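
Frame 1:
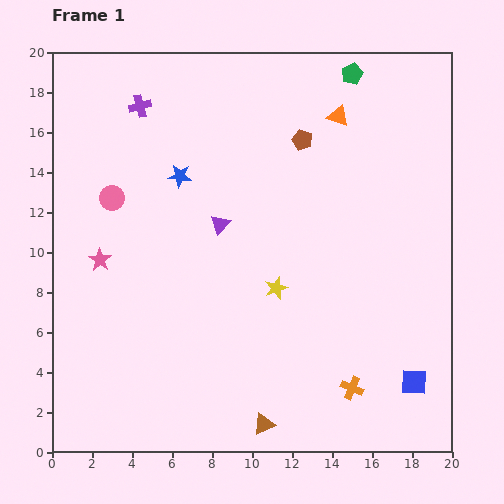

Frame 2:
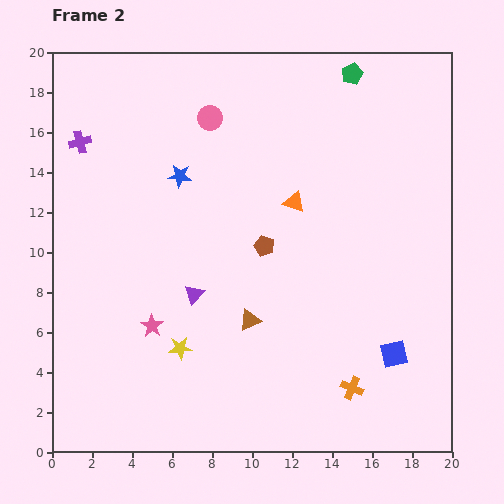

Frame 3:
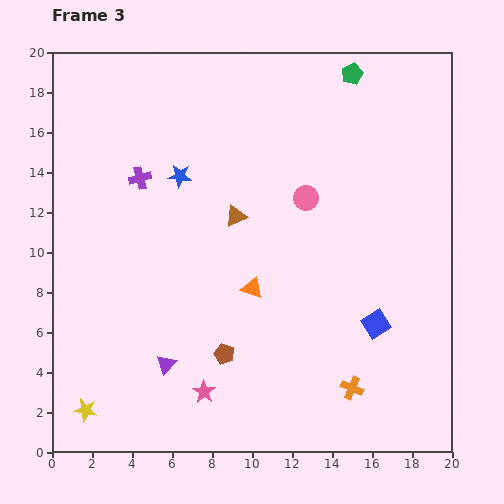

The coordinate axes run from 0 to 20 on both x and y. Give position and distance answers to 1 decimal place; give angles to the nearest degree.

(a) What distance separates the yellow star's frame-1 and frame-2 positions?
5.7

The yellow star moved from (11.2, 8.2) to (6.4, 5.2), a distance of √(4.8² + 3.0²) ≈ 5.7.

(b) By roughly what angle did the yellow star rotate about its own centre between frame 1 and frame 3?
31° clockwise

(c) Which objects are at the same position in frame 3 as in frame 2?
the green pentagon, the orange cross, the blue star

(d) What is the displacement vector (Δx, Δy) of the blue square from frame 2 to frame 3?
(-0.9, 1.5)

The blue square was at (17.1, 4.9) in frame 2 and (16.2, 6.4) in frame 3.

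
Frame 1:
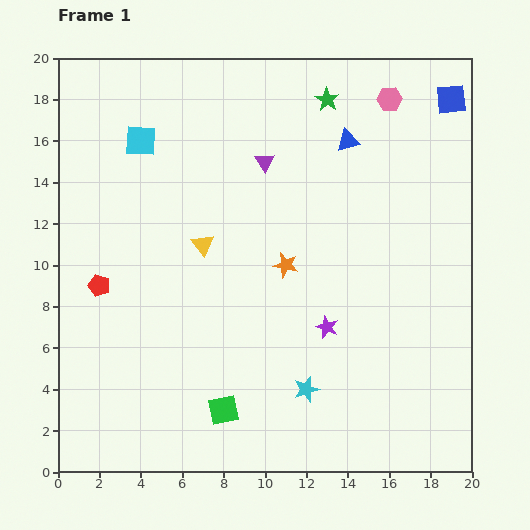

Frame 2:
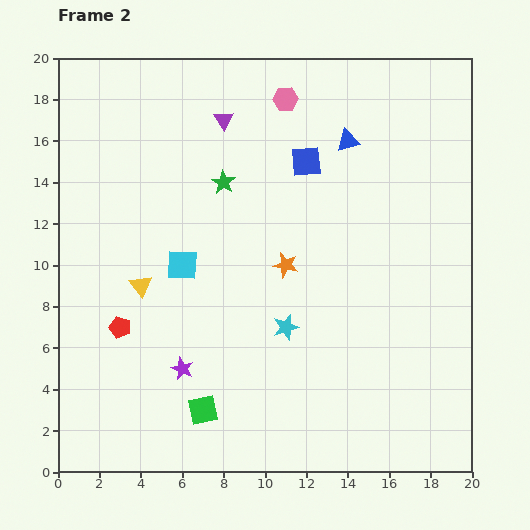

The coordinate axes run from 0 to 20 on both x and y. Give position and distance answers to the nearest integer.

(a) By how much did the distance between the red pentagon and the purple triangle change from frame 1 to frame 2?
+1

Distance in frame 1: 10. Distance in frame 2: 11.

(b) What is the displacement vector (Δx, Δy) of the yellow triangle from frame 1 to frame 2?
(-3, -2)

The yellow triangle was at (7, 11) in frame 1 and (4, 9) in frame 2.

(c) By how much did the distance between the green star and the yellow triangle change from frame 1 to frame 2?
-3

Distance in frame 1: 9. Distance in frame 2: 6.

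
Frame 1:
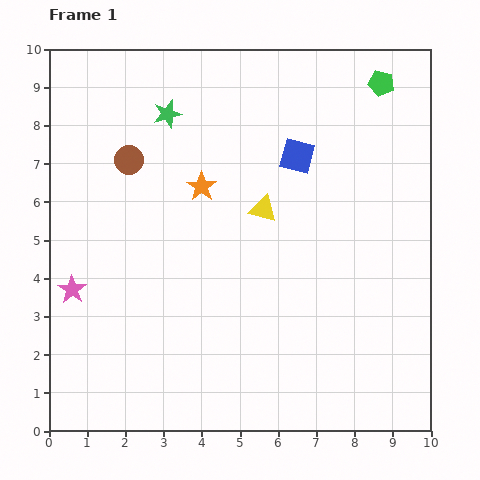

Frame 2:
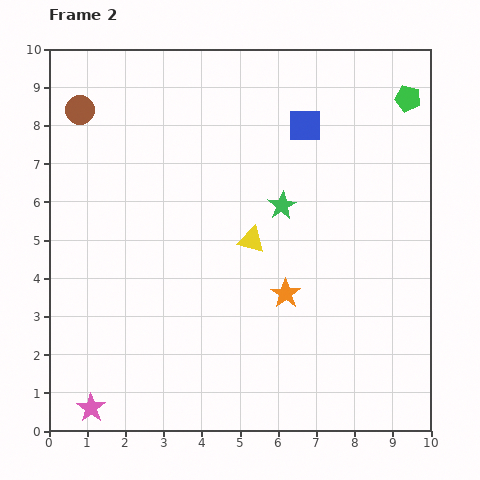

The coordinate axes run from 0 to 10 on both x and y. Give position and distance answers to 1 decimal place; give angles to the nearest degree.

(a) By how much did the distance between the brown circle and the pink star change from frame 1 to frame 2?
+4.1

Distance in frame 1: 3.7. Distance in frame 2: 7.8.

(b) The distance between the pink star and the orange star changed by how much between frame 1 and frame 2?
+1.6

Distance in frame 1: 4.3. Distance in frame 2: 5.9.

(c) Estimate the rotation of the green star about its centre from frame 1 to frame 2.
16° counter-clockwise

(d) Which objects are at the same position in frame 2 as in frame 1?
none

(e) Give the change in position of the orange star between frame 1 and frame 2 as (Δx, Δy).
(2.2, -2.8)

The orange star was at (4.0, 6.4) in frame 1 and (6.2, 3.6) in frame 2.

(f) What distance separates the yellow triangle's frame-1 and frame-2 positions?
0.9

The yellow triangle moved from (5.6, 5.8) to (5.3, 5.0), a distance of √(0.3² + 0.8²) ≈ 0.9.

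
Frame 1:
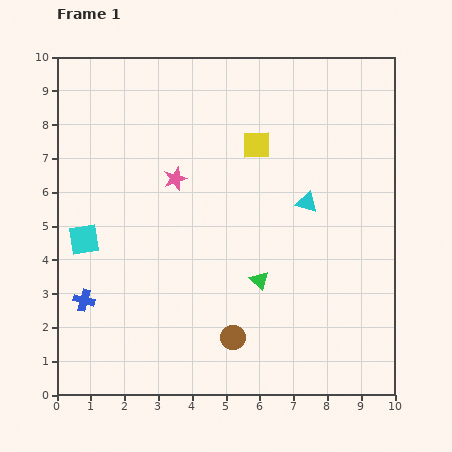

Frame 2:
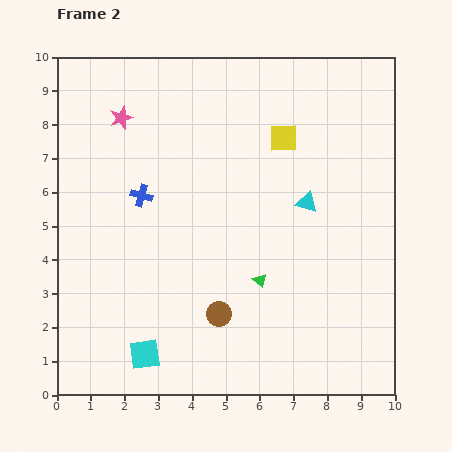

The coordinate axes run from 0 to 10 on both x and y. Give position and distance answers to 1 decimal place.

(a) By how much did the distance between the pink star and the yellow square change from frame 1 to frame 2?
+2.2

Distance in frame 1: 2.6. Distance in frame 2: 4.8.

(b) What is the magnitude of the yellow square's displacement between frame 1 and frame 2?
0.8

The yellow square moved from (5.9, 7.4) to (6.7, 7.6), a distance of √(0.8² + 0.2²) ≈ 0.8.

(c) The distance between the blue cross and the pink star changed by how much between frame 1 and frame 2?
-2.1

Distance in frame 1: 4.5. Distance in frame 2: 2.4.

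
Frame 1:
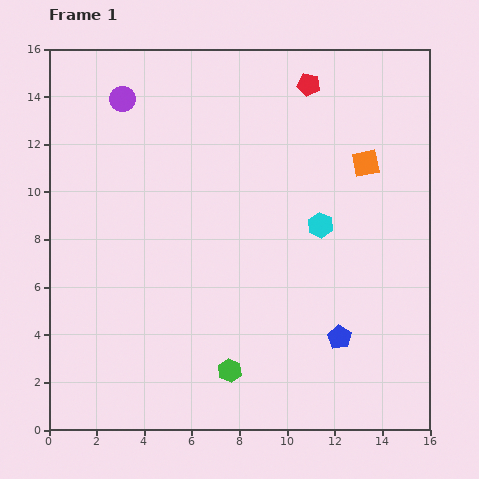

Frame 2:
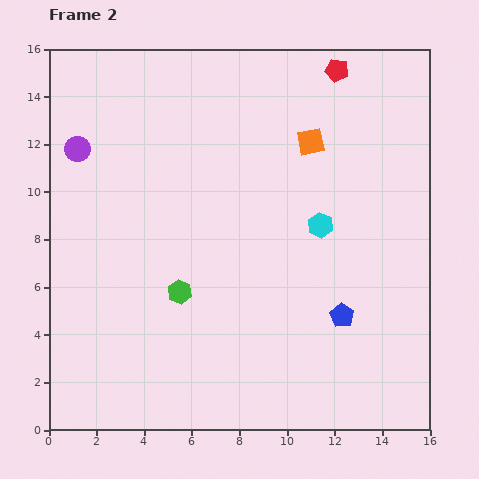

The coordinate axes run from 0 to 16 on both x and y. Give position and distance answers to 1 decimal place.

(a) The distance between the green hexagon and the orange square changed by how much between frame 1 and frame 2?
-2.0

Distance in frame 1: 10.4. Distance in frame 2: 8.4.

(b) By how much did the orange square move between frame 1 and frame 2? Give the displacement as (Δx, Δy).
(-2.3, 0.9)

The orange square was at (13.3, 11.2) in frame 1 and (11.0, 12.1) in frame 2.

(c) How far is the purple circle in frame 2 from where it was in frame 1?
2.8

The purple circle moved from (3.1, 13.9) to (1.2, 11.8), a distance of √(1.9² + 2.1²) ≈ 2.8.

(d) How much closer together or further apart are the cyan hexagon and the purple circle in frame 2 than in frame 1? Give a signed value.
+0.9

Distance in frame 1: 9.8. Distance in frame 2: 10.7.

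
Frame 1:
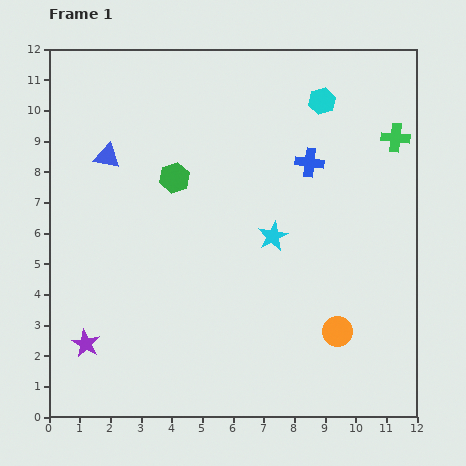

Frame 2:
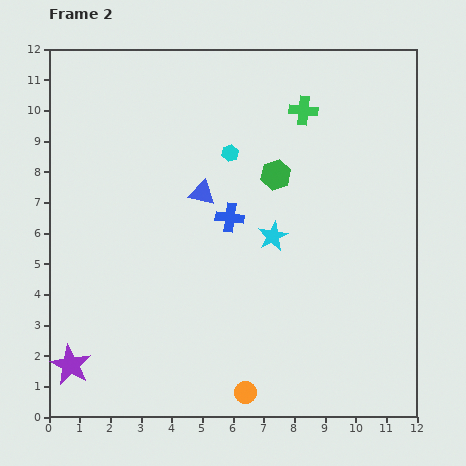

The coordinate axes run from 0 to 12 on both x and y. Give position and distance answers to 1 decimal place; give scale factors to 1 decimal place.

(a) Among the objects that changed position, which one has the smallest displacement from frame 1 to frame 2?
the purple star

(moved 0.9)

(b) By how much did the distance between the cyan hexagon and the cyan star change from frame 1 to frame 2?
-1.7

Distance in frame 1: 4.7. Distance in frame 2: 3.0.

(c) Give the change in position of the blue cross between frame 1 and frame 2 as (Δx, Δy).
(-2.6, -1.8)

The blue cross was at (8.5, 8.3) in frame 1 and (5.9, 6.5) in frame 2.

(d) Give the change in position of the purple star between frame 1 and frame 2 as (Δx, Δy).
(-0.5, -0.7)

The purple star was at (1.2, 2.4) in frame 1 and (0.7, 1.7) in frame 2.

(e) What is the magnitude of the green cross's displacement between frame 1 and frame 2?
3.1

The green cross moved from (11.3, 9.1) to (8.3, 10.0), a distance of √(3.0² + 0.9²) ≈ 3.1.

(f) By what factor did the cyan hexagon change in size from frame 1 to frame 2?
0.6×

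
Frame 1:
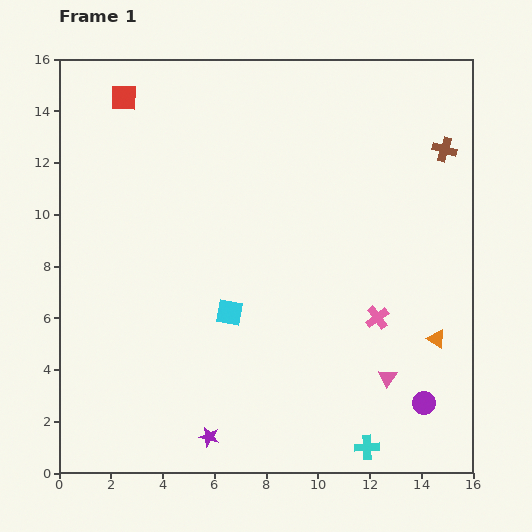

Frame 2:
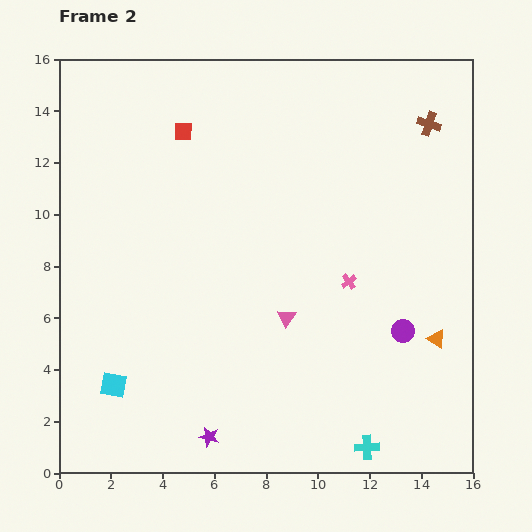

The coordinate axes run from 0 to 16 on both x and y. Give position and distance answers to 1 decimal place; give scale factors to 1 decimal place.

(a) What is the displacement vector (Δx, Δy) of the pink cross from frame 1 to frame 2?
(-1.1, 1.4)

The pink cross was at (12.3, 6.0) in frame 1 and (11.2, 7.4) in frame 2.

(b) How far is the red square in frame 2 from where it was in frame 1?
2.6

The red square moved from (2.5, 14.5) to (4.8, 13.2), a distance of √(2.3² + 1.3²) ≈ 2.6.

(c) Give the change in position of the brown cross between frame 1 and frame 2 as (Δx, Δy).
(-0.6, 1.0)

The brown cross was at (14.9, 12.5) in frame 1 and (14.3, 13.5) in frame 2.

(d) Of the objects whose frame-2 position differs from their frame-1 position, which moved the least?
the brown cross

(moved 1.2)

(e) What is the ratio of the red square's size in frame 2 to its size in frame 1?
0.7×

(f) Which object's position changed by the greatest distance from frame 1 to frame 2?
the cyan square

(moved 5.3; next 4.5)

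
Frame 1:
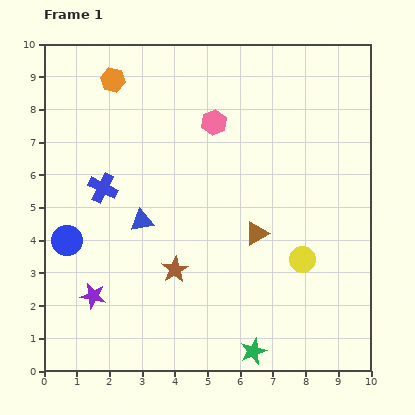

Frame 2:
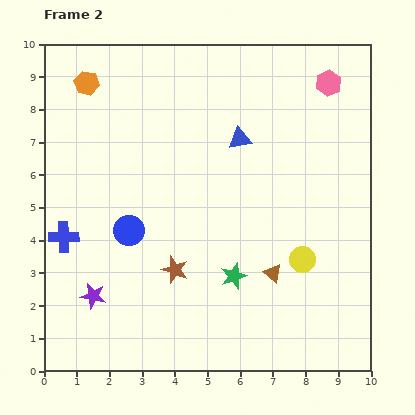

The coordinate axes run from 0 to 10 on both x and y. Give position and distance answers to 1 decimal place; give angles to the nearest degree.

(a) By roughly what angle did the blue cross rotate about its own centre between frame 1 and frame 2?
28° counter-clockwise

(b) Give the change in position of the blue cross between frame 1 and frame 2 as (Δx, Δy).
(-1.2, -1.5)

The blue cross was at (1.8, 5.6) in frame 1 and (0.6, 4.1) in frame 2.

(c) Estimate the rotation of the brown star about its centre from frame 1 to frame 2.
22° counter-clockwise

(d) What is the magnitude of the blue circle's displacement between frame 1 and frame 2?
1.9

The blue circle moved from (0.7, 4.0) to (2.6, 4.3), a distance of √(1.9² + 0.3²) ≈ 1.9.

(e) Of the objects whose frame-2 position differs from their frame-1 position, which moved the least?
the orange hexagon

(moved 0.8)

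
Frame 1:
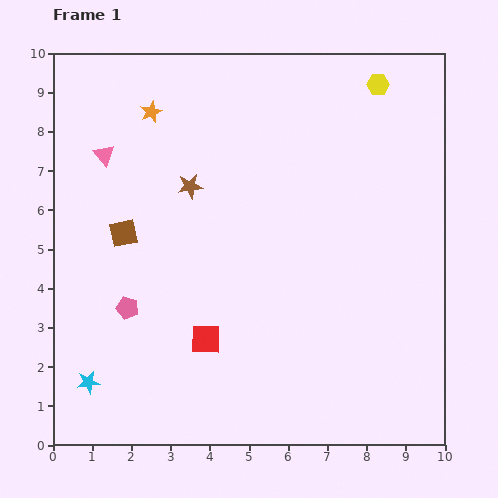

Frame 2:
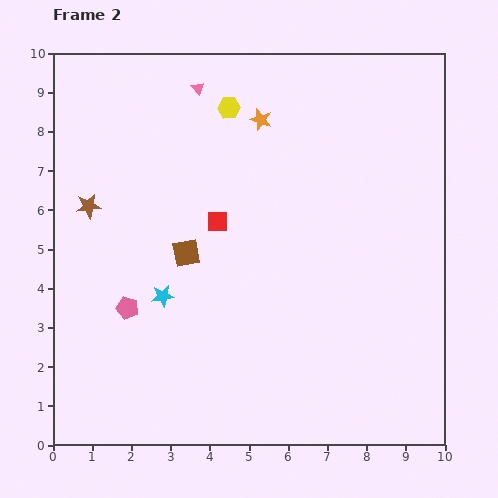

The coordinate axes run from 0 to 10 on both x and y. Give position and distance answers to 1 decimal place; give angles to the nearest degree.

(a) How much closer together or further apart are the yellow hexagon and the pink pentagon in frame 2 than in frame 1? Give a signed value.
-2.9

Distance in frame 1: 8.6. Distance in frame 2: 5.7.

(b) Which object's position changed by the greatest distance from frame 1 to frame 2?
the yellow hexagon

(moved 3.8; next 3.0)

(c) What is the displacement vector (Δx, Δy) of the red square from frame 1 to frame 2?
(0.3, 3.0)

The red square was at (3.9, 2.7) in frame 1 and (4.2, 5.7) in frame 2.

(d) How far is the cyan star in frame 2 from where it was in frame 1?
2.9

The cyan star moved from (0.9, 1.6) to (2.8, 3.8), a distance of √(1.9² + 2.2²) ≈ 2.9.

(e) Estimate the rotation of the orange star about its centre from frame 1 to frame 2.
30° counter-clockwise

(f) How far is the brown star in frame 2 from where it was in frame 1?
2.6

The brown star moved from (3.5, 6.6) to (0.9, 6.1), a distance of √(2.6² + 0.5²) ≈ 2.6.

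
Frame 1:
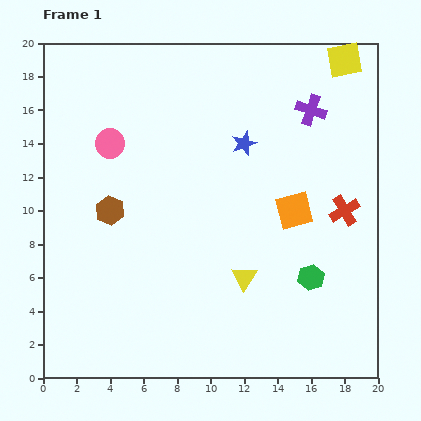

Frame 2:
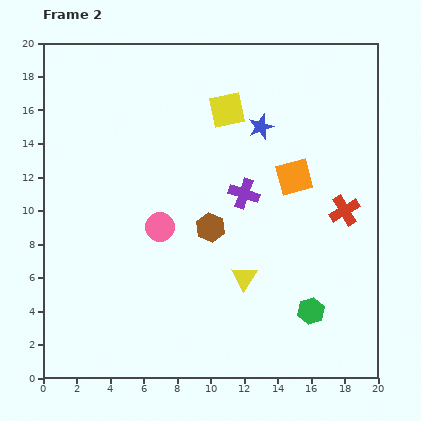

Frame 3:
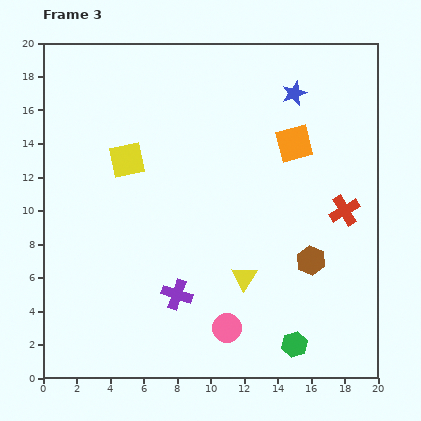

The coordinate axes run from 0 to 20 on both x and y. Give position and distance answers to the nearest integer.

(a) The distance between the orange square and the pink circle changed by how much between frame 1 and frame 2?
-3

Distance in frame 1: 12. Distance in frame 2: 9.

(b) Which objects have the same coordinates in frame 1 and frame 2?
the yellow triangle, the red cross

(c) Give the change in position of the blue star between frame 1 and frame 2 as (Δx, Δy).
(1, 1)

The blue star was at (12, 14) in frame 1 and (13, 15) in frame 2.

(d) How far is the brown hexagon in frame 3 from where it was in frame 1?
12

The brown hexagon moved from (4, 10) to (16, 7), a distance of √(12² + 3²) ≈ 12.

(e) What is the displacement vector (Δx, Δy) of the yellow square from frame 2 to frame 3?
(-6, -3)

The yellow square was at (11, 16) in frame 2 and (5, 13) in frame 3.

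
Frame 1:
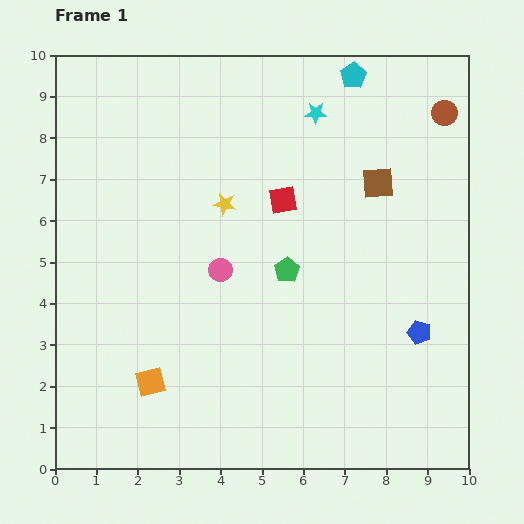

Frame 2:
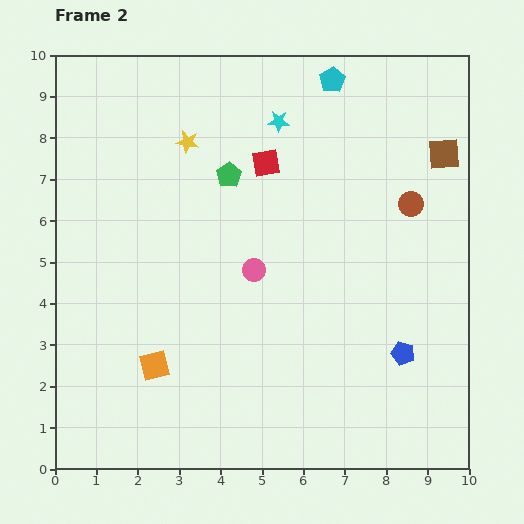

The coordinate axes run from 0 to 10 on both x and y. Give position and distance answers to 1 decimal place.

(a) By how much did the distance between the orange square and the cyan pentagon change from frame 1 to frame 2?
-0.8

Distance in frame 1: 8.9. Distance in frame 2: 8.1.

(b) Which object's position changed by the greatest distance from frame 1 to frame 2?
the green pentagon

(moved 2.7; next 2.3)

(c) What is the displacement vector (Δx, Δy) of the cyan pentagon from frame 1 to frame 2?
(-0.5, -0.1)

The cyan pentagon was at (7.2, 9.5) in frame 1 and (6.7, 9.4) in frame 2.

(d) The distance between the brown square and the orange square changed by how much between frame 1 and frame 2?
+1.4

Distance in frame 1: 7.3. Distance in frame 2: 8.7.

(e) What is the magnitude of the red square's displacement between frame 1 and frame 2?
1.0

The red square moved from (5.5, 6.5) to (5.1, 7.4), a distance of √(0.4² + 0.9²) ≈ 1.0.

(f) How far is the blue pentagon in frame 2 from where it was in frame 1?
0.6

The blue pentagon moved from (8.8, 3.3) to (8.4, 2.8), a distance of √(0.4² + 0.5²) ≈ 0.6.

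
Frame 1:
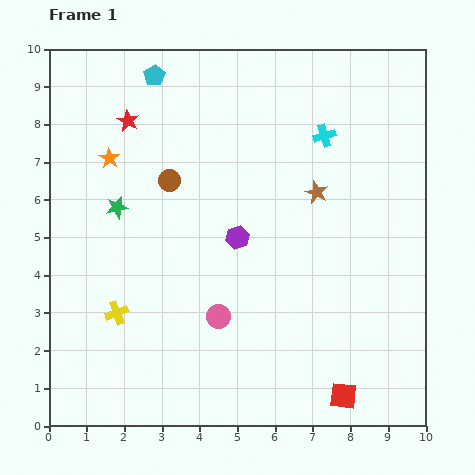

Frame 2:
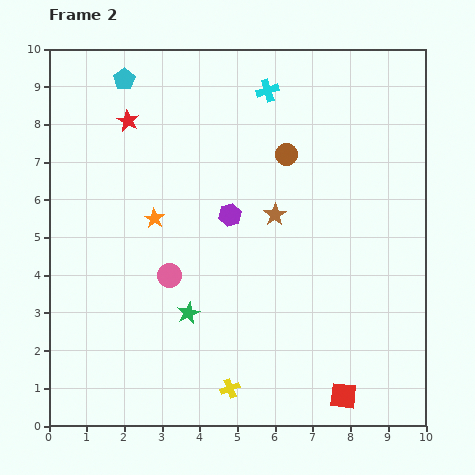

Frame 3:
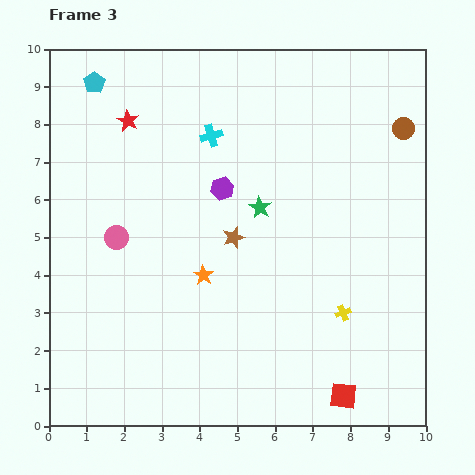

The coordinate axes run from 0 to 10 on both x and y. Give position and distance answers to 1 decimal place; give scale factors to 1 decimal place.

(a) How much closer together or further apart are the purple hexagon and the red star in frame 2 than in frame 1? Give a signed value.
-0.5

Distance in frame 1: 4.2. Distance in frame 2: 3.7.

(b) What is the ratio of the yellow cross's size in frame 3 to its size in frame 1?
0.6×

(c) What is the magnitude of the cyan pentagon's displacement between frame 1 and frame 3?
1.6

The cyan pentagon moved from (2.8, 9.3) to (1.2, 9.1), a distance of √(1.6² + 0.2²) ≈ 1.6.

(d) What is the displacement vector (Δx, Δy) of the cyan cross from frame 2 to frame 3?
(-1.5, -1.2)

The cyan cross was at (5.8, 8.9) in frame 2 and (4.3, 7.7) in frame 3.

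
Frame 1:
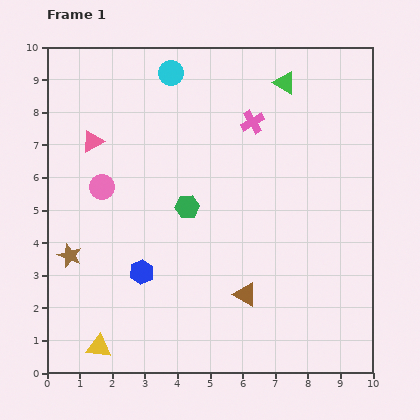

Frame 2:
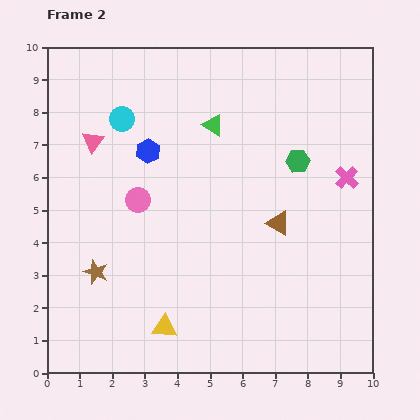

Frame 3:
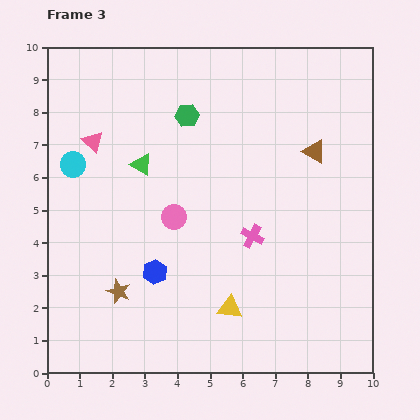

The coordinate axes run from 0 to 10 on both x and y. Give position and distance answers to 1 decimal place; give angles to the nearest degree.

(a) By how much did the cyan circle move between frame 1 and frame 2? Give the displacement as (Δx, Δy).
(-1.5, -1.4)

The cyan circle was at (3.8, 9.2) in frame 1 and (2.3, 7.8) in frame 2.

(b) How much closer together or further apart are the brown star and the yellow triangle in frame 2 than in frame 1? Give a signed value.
-0.2

Distance in frame 1: 2.9. Distance in frame 2: 2.7.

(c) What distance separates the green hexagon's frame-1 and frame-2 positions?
3.7

The green hexagon moved from (4.3, 5.1) to (7.7, 6.5), a distance of √(3.4² + 1.4²) ≈ 3.7.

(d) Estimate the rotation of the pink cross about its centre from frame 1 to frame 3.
33° counter-clockwise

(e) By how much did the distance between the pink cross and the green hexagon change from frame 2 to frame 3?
+2.6

Distance in frame 2: 1.6. Distance in frame 3: 4.2.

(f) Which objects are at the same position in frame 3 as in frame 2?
the pink triangle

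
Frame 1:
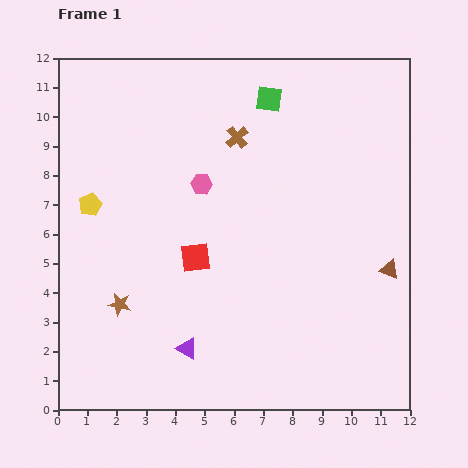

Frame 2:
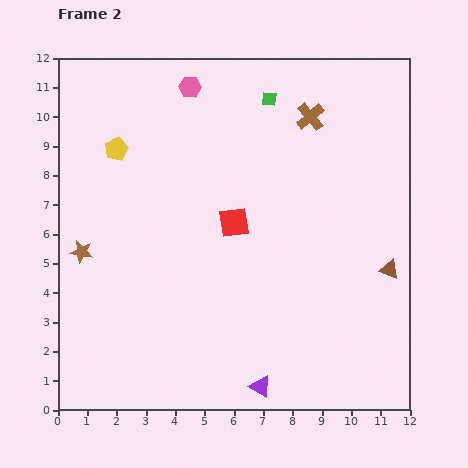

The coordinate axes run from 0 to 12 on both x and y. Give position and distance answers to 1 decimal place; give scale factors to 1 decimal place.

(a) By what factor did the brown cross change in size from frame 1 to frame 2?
1.3×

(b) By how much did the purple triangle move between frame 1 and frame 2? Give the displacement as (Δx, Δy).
(2.5, -1.3)

The purple triangle was at (4.4, 2.1) in frame 1 and (6.9, 0.8) in frame 2.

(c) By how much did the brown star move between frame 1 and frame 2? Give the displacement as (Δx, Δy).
(-1.3, 1.8)

The brown star was at (2.1, 3.6) in frame 1 and (0.8, 5.4) in frame 2.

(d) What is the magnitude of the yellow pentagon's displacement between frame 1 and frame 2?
2.1

The yellow pentagon moved from (1.1, 7.0) to (2.0, 8.9), a distance of √(0.9² + 1.9²) ≈ 2.1.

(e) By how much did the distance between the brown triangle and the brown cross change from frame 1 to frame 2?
-1.0

Distance in frame 1: 6.9. Distance in frame 2: 5.9.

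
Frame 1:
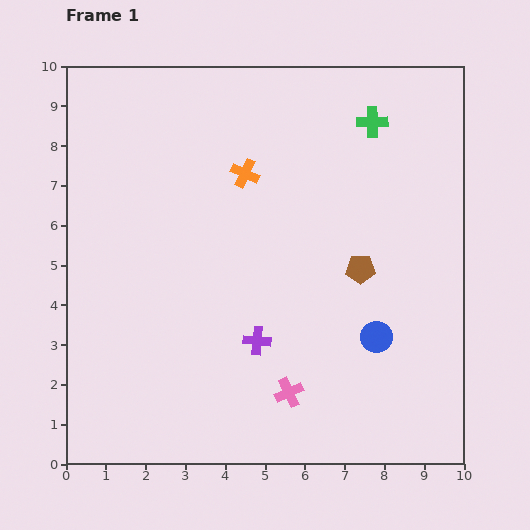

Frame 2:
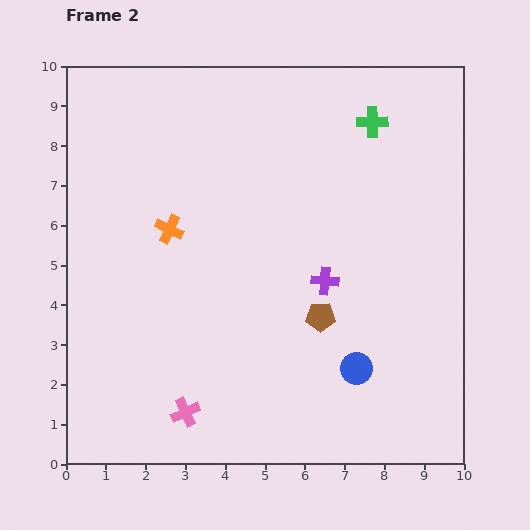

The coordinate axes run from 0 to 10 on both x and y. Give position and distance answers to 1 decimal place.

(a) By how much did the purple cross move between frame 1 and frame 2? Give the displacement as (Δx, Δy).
(1.7, 1.5)

The purple cross was at (4.8, 3.1) in frame 1 and (6.5, 4.6) in frame 2.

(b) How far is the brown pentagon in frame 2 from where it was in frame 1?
1.6

The brown pentagon moved from (7.4, 4.9) to (6.4, 3.7), a distance of √(1.0² + 1.2²) ≈ 1.6.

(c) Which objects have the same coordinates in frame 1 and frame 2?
the green cross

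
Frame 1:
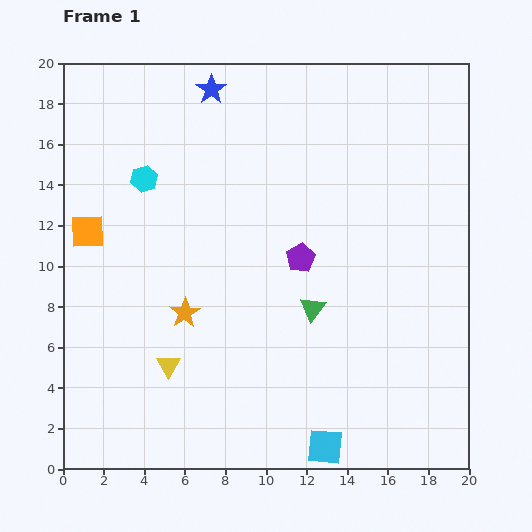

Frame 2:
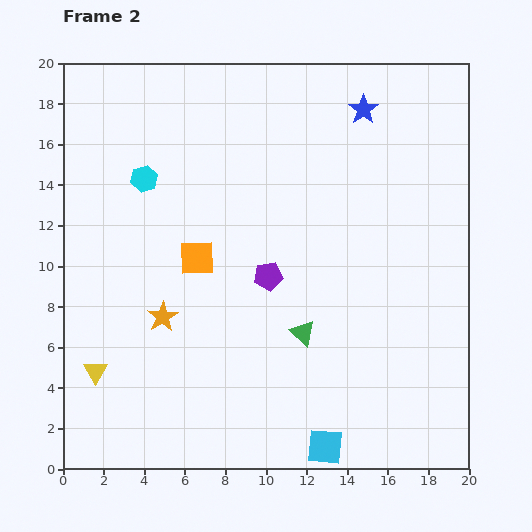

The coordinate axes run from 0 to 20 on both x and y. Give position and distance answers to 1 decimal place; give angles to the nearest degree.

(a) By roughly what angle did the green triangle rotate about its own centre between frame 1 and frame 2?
25° counter-clockwise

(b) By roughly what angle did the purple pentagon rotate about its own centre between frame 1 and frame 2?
22° clockwise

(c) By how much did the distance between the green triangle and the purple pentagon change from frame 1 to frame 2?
+0.7

Distance in frame 1: 2.6. Distance in frame 2: 3.3.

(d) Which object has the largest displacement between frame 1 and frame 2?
the blue star

(moved 7.6; next 5.6)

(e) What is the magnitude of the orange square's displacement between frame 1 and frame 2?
5.6

The orange square moved from (1.2, 11.7) to (6.6, 10.4), a distance of √(5.4² + 1.3²) ≈ 5.6.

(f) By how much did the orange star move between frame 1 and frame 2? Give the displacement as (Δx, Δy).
(-1.1, -0.2)

The orange star was at (6.0, 7.7) in frame 1 and (4.9, 7.5) in frame 2.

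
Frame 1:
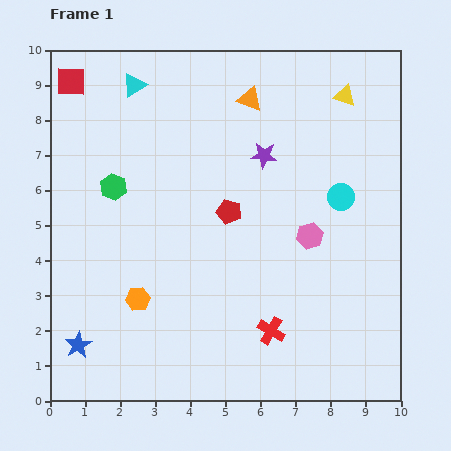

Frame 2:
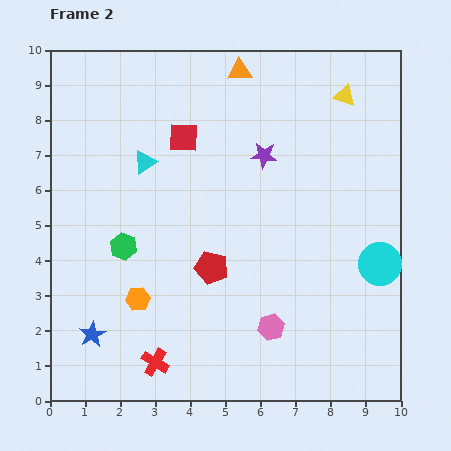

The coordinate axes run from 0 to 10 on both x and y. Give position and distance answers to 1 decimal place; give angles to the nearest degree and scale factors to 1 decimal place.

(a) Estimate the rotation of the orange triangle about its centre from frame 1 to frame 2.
21° counter-clockwise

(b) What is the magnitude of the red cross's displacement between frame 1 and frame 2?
3.4

The red cross moved from (6.3, 2.0) to (3.0, 1.1), a distance of √(3.3² + 0.9²) ≈ 3.4.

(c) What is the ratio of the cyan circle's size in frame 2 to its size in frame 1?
1.6×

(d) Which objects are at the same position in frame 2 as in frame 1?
the purple star, the orange hexagon, the yellow triangle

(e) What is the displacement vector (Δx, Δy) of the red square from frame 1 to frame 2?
(3.2, -1.6)

The red square was at (0.6, 9.1) in frame 1 and (3.8, 7.5) in frame 2.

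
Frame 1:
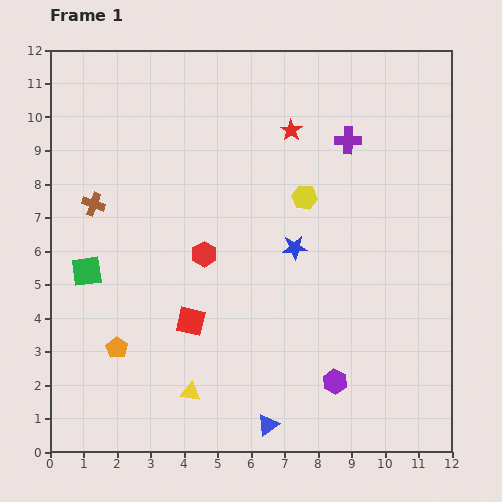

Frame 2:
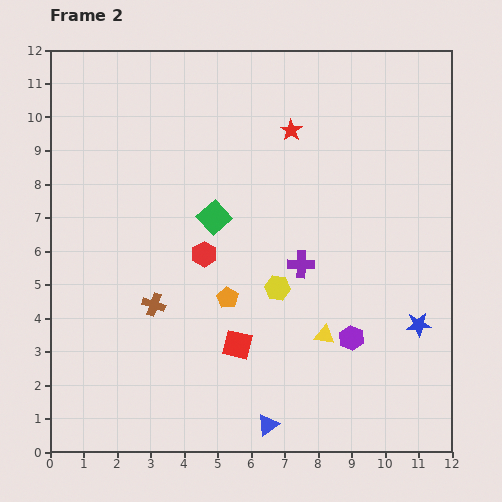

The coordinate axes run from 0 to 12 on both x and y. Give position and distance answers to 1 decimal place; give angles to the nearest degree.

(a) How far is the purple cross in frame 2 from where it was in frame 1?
4.0

The purple cross moved from (8.9, 9.3) to (7.5, 5.6), a distance of √(1.4² + 3.7²) ≈ 4.0.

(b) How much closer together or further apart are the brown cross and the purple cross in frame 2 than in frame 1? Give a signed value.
-3.2

Distance in frame 1: 7.8. Distance in frame 2: 4.6.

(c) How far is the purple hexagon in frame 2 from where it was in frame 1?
1.4

The purple hexagon moved from (8.5, 2.1) to (9.0, 3.4), a distance of √(0.5² + 1.3²) ≈ 1.4.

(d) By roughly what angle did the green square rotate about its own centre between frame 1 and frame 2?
34° counter-clockwise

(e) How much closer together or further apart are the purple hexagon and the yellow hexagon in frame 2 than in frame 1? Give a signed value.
-2.9

Distance in frame 1: 5.6. Distance in frame 2: 2.7.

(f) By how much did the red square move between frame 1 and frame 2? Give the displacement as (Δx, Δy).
(1.4, -0.7)

The red square was at (4.2, 3.9) in frame 1 and (5.6, 3.2) in frame 2.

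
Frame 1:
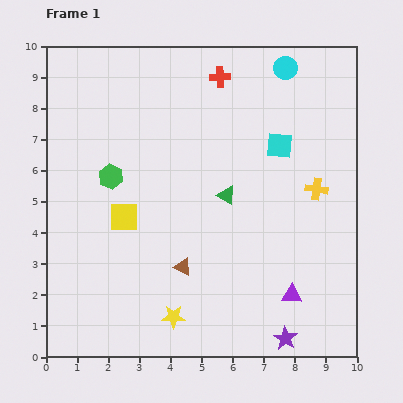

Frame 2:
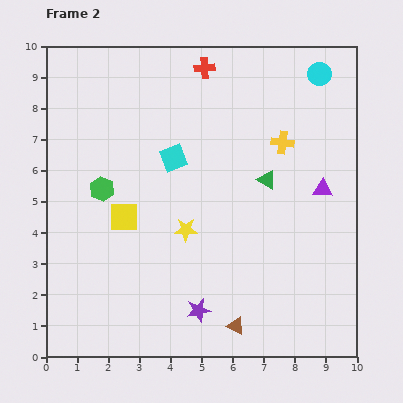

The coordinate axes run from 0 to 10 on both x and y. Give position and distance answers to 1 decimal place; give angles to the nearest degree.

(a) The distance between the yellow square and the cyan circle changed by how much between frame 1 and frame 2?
+0.7

Distance in frame 1: 7.1. Distance in frame 2: 7.8.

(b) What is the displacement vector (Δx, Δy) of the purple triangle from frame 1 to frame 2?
(1.0, 3.4)

The purple triangle was at (7.9, 2.0) in frame 1 and (8.9, 5.4) in frame 2.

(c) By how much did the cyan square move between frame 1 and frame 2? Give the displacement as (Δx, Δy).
(-3.4, -0.4)

The cyan square was at (7.5, 6.8) in frame 1 and (4.1, 6.4) in frame 2.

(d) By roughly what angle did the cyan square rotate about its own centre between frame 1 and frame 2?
27° counter-clockwise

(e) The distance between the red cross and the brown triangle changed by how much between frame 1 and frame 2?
+2.2

Distance in frame 1: 6.2. Distance in frame 2: 8.4.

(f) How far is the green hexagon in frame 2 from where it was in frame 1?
0.5

The green hexagon moved from (2.1, 5.8) to (1.8, 5.4), a distance of √(0.3² + 0.4²) ≈ 0.5.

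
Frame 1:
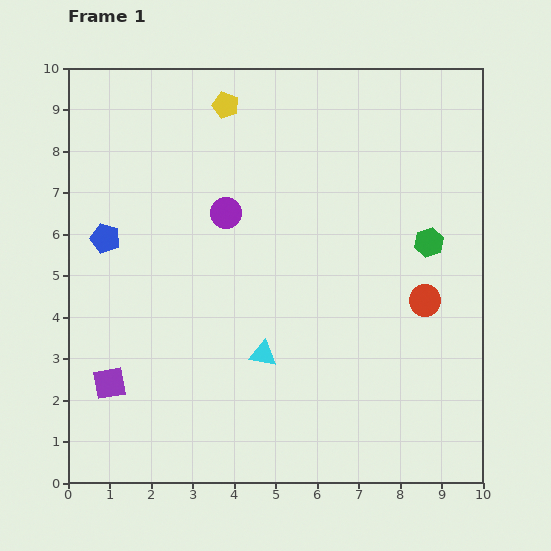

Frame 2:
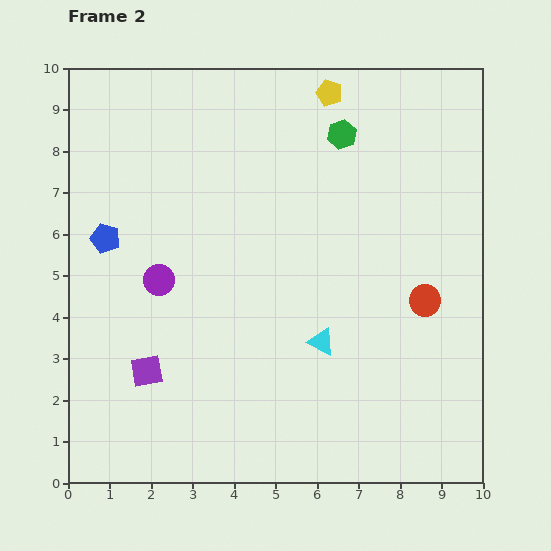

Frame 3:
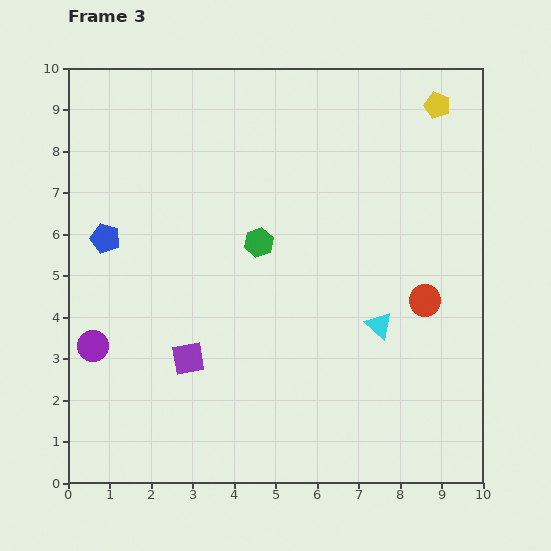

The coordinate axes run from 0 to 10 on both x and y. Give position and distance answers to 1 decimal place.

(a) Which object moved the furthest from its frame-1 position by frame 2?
the green hexagon

(moved 3.3; next 2.5)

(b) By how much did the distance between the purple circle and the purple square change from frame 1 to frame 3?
-2.7

Distance in frame 1: 5.0. Distance in frame 3: 2.3.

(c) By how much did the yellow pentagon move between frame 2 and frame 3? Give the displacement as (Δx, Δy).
(2.6, -0.3)

The yellow pentagon was at (6.3, 9.4) in frame 2 and (8.9, 9.1) in frame 3.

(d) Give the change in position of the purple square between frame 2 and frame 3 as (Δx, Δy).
(1.0, 0.3)

The purple square was at (1.9, 2.7) in frame 2 and (2.9, 3.0) in frame 3.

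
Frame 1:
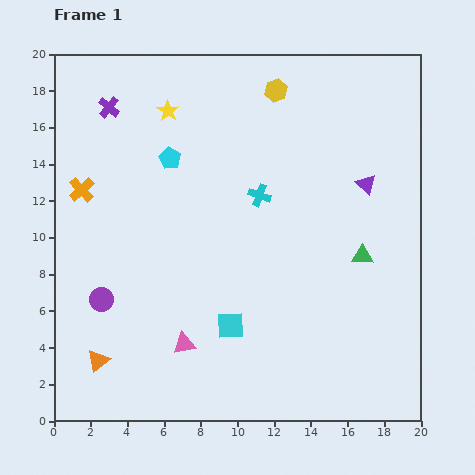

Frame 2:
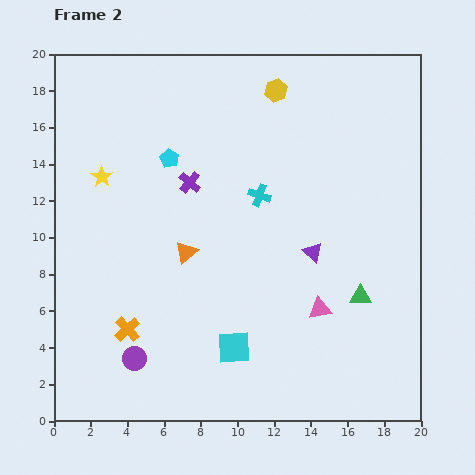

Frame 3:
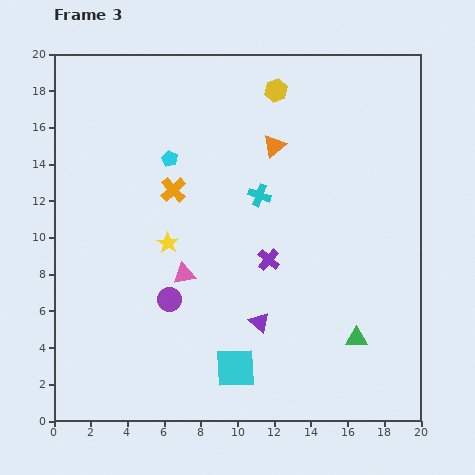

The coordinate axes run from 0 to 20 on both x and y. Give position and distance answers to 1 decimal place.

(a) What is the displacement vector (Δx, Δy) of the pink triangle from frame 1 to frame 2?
(7.4, 1.9)

The pink triangle was at (7.1, 4.2) in frame 1 and (14.5, 6.1) in frame 2.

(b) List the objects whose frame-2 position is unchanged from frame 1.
the yellow hexagon, the cyan pentagon, the cyan cross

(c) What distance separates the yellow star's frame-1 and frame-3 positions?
7.2

The yellow star moved from (6.2, 16.9) to (6.2, 9.7), a distance of √(0.0² + 7.2²) ≈ 7.2.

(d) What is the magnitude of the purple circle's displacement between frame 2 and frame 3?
3.7

The purple circle moved from (4.4, 3.4) to (6.3, 6.6), a distance of √(1.9² + 3.2²) ≈ 3.7.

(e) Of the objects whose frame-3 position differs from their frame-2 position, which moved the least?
the cyan square

(moved 1.1)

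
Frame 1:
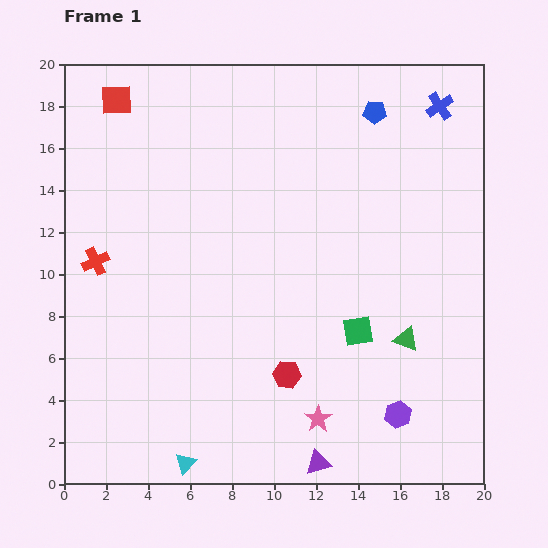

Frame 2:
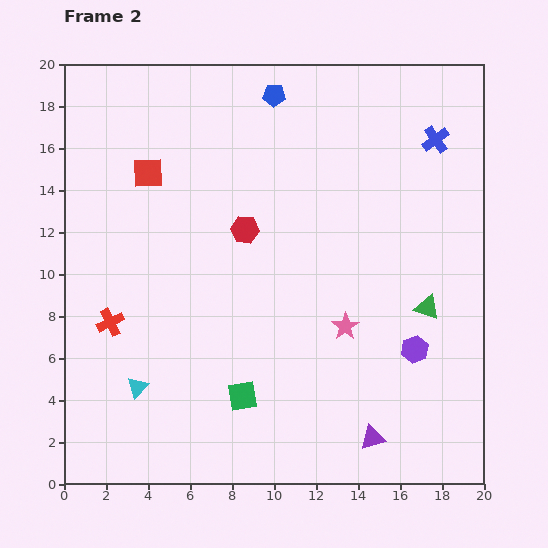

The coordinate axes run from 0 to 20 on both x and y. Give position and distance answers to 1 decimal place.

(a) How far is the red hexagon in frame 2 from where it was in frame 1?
7.2

The red hexagon moved from (10.6, 5.2) to (8.6, 12.1), a distance of √(2.0² + 6.9²) ≈ 7.2.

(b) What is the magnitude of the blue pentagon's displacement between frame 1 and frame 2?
4.9

The blue pentagon moved from (14.8, 17.7) to (10.0, 18.5), a distance of √(4.8² + 0.8²) ≈ 4.9.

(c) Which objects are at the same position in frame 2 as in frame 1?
none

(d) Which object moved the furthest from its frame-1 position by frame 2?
the red hexagon

(moved 7.2; next 6.3)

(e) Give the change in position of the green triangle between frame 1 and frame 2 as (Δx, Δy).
(1.0, 1.5)

The green triangle was at (16.3, 6.9) in frame 1 and (17.3, 8.4) in frame 2.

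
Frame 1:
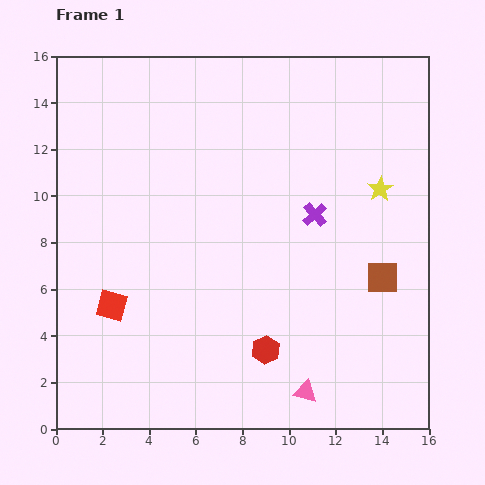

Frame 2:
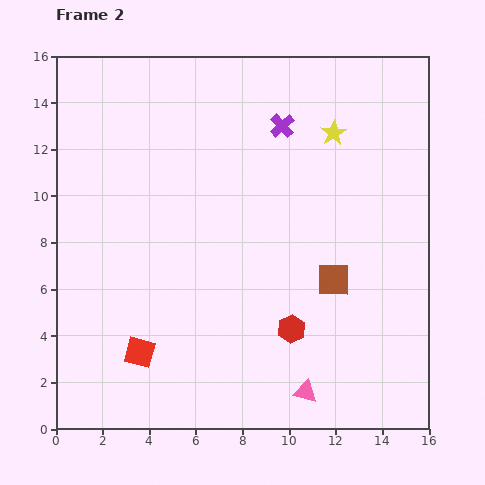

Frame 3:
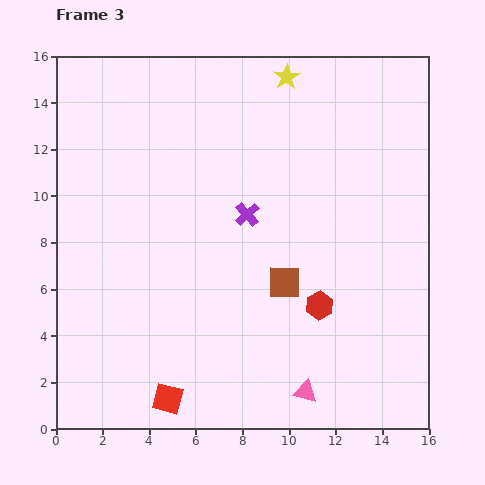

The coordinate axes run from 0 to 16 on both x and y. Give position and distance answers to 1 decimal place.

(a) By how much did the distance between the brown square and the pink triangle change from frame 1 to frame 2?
-1.0

Distance in frame 1: 5.9. Distance in frame 2: 4.9.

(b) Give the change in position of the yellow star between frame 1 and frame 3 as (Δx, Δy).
(-4.0, 4.8)

The yellow star was at (13.9, 10.3) in frame 1 and (9.9, 15.1) in frame 3.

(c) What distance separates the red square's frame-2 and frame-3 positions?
2.3

The red square moved from (3.6, 3.3) to (4.8, 1.3), a distance of √(1.2² + 2.0²) ≈ 2.3.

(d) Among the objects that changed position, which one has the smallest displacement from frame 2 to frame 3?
the red hexagon

(moved 1.6)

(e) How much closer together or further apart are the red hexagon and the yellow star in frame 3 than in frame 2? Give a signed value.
+1.3

Distance in frame 2: 8.6. Distance in frame 3: 9.9.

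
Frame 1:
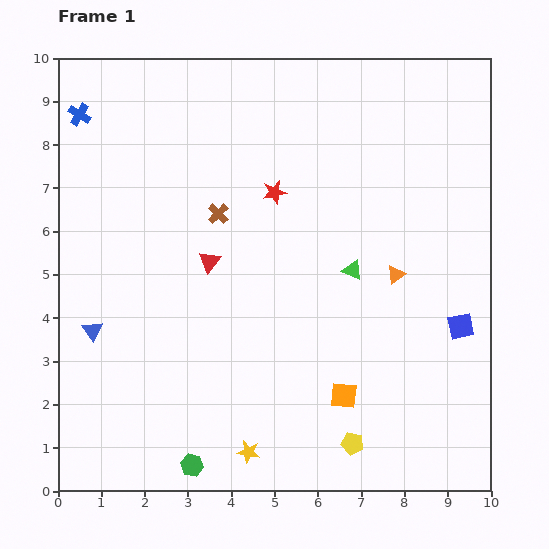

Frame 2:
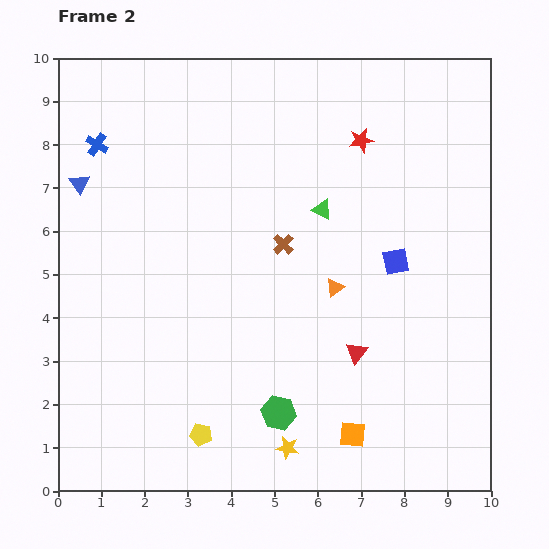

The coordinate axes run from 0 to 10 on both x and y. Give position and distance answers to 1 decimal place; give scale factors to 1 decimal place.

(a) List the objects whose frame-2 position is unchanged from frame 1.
none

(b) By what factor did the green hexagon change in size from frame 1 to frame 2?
1.5×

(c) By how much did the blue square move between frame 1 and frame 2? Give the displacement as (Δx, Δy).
(-1.5, 1.5)

The blue square was at (9.3, 3.8) in frame 1 and (7.8, 5.3) in frame 2.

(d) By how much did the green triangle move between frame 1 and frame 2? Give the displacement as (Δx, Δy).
(-0.7, 1.4)

The green triangle was at (6.8, 5.1) in frame 1 and (6.1, 6.5) in frame 2.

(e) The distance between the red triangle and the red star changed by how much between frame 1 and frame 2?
+2.7

Distance in frame 1: 2.2. Distance in frame 2: 4.9.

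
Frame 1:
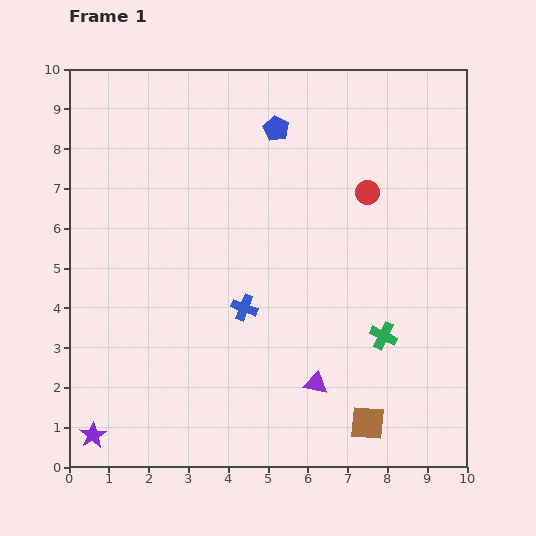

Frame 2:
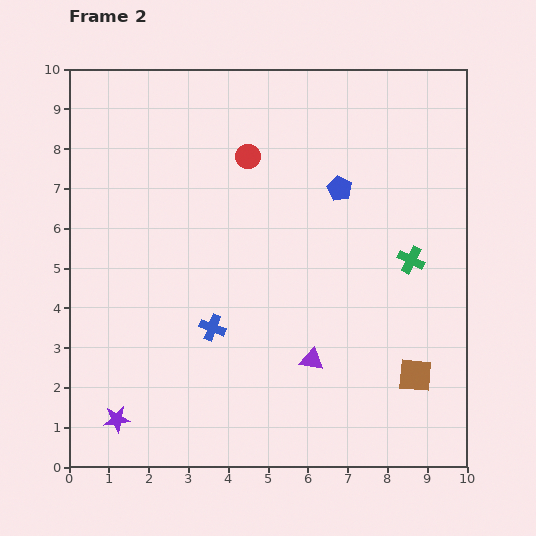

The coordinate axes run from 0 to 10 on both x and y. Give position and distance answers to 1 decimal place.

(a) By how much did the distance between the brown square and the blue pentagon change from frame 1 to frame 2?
-2.6

Distance in frame 1: 7.7. Distance in frame 2: 5.1.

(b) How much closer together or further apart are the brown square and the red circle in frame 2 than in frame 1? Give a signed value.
+1.1

Distance in frame 1: 5.8. Distance in frame 2: 6.9.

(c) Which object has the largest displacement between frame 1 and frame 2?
the red circle

(moved 3.1; next 2.2)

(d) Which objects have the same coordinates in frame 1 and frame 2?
none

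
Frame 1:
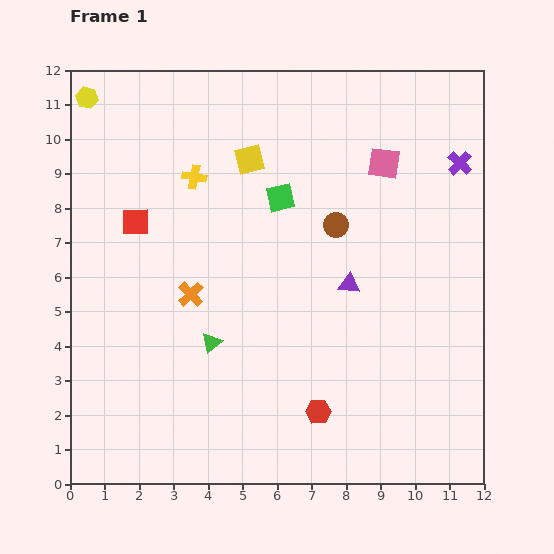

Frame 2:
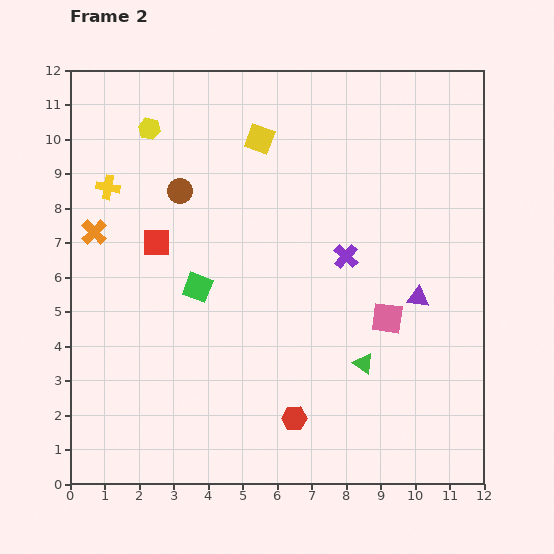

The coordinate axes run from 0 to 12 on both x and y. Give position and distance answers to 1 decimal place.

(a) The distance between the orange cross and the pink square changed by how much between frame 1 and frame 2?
+2.1

Distance in frame 1: 6.8. Distance in frame 2: 8.9.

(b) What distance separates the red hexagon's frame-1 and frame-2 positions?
0.7

The red hexagon moved from (7.2, 2.1) to (6.5, 1.9), a distance of √(0.7² + 0.2²) ≈ 0.7.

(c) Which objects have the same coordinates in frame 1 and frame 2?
none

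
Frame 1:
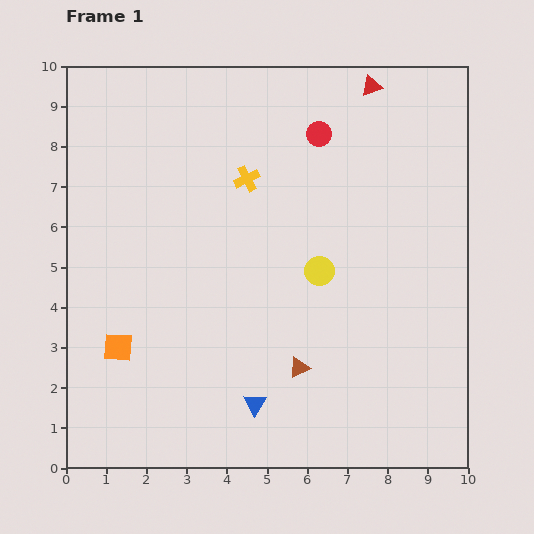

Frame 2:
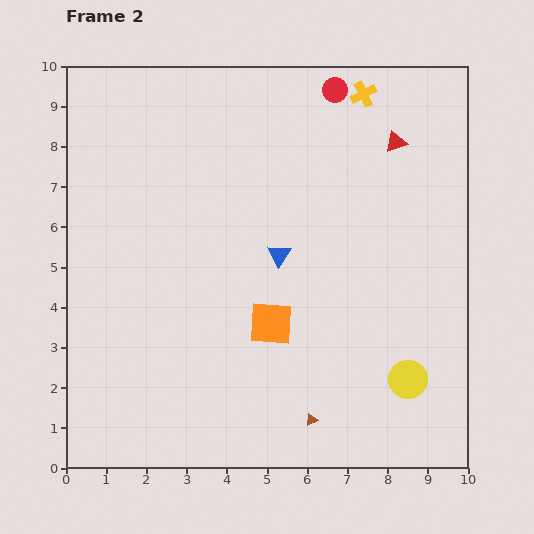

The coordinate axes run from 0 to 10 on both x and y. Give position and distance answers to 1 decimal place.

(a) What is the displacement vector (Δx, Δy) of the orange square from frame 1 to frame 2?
(3.8, 0.6)

The orange square was at (1.3, 3.0) in frame 1 and (5.1, 3.6) in frame 2.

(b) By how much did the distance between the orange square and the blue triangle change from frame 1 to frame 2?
-2.0

Distance in frame 1: 3.7. Distance in frame 2: 1.7.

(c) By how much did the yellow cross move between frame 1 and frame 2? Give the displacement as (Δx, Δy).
(2.9, 2.1)

The yellow cross was at (4.5, 7.2) in frame 1 and (7.4, 9.3) in frame 2.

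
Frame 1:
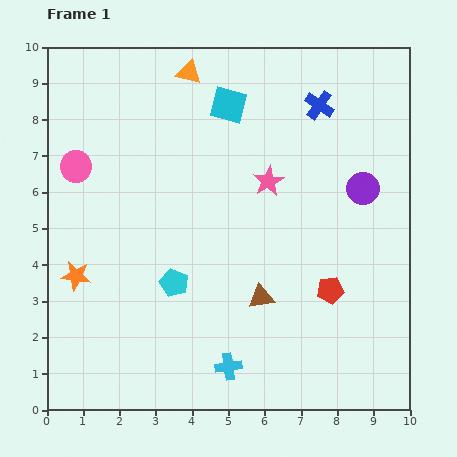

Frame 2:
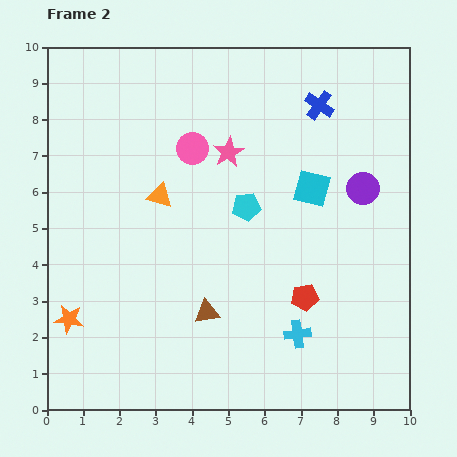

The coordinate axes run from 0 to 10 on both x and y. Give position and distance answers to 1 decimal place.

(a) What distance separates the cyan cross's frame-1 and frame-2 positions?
2.1

The cyan cross moved from (5.0, 1.2) to (6.9, 2.1), a distance of √(1.9² + 0.9²) ≈ 2.1.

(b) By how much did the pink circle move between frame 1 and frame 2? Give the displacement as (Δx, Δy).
(3.2, 0.5)

The pink circle was at (0.8, 6.7) in frame 1 and (4.0, 7.2) in frame 2.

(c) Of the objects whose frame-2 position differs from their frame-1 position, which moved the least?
the red pentagon

(moved 0.7)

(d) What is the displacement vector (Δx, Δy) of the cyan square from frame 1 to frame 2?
(2.3, -2.3)

The cyan square was at (5.0, 8.4) in frame 1 and (7.3, 6.1) in frame 2.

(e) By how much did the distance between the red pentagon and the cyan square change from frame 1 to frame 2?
-2.8

Distance in frame 1: 5.8. Distance in frame 2: 3.0.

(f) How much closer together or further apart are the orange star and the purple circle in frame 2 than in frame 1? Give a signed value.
+0.6

Distance in frame 1: 8.3. Distance in frame 2: 8.9.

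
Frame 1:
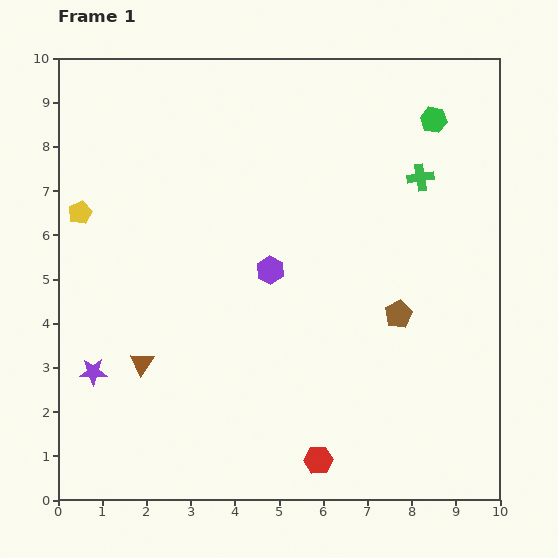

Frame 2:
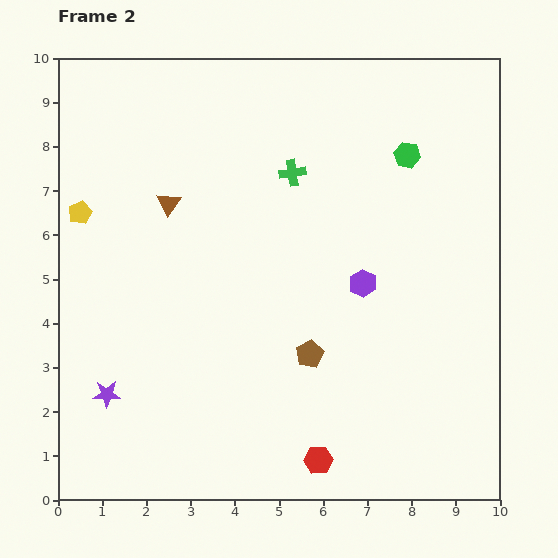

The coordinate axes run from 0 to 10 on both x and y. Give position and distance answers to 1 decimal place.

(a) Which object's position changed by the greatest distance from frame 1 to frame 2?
the brown triangle

(moved 3.6; next 2.9)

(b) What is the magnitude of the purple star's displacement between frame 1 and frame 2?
0.6

The purple star moved from (0.8, 2.9) to (1.1, 2.4), a distance of √(0.3² + 0.5²) ≈ 0.6.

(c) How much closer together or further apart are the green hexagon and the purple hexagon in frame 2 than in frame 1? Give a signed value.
-1.9

Distance in frame 1: 5.0. Distance in frame 2: 3.1.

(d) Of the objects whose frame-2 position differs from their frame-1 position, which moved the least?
the purple star

(moved 0.6)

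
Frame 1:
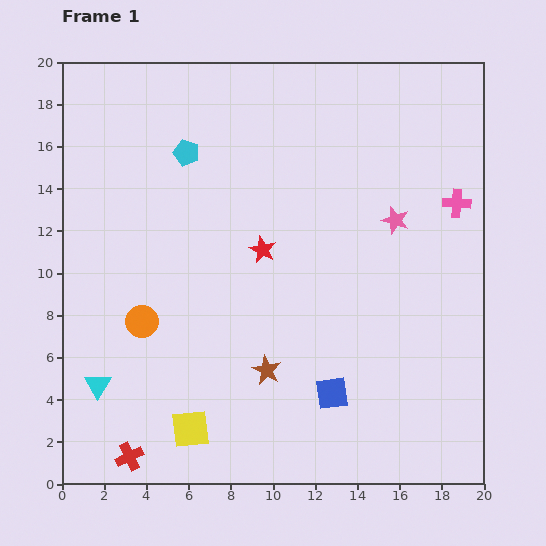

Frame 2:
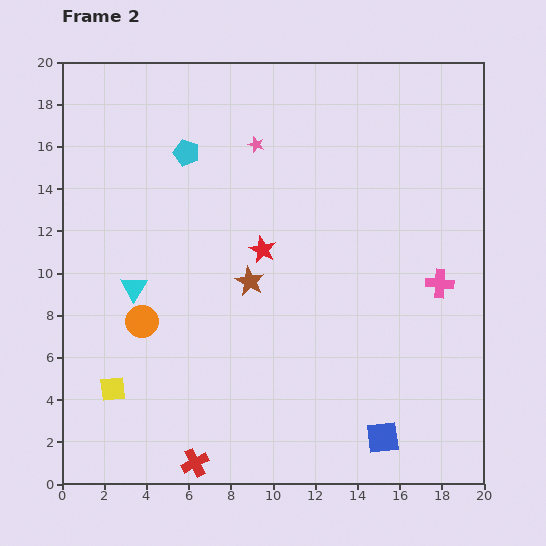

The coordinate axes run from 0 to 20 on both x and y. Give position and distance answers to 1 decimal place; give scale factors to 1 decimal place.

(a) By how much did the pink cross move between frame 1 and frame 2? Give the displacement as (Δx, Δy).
(-0.8, -3.8)

The pink cross was at (18.7, 13.3) in frame 1 and (17.9, 9.5) in frame 2.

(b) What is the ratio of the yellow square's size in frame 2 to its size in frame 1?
0.7×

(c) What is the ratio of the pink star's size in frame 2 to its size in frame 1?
0.6×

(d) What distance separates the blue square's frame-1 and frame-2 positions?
3.2

The blue square moved from (12.8, 4.3) to (15.2, 2.2), a distance of √(2.4² + 2.1²) ≈ 3.2.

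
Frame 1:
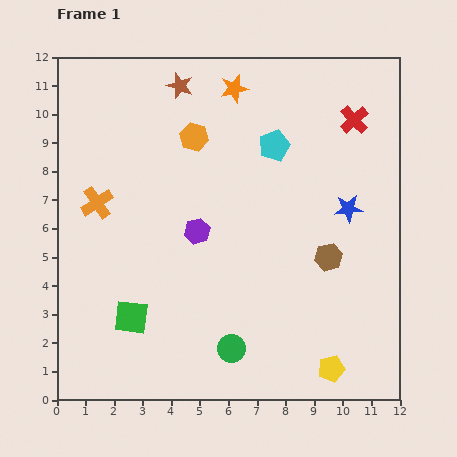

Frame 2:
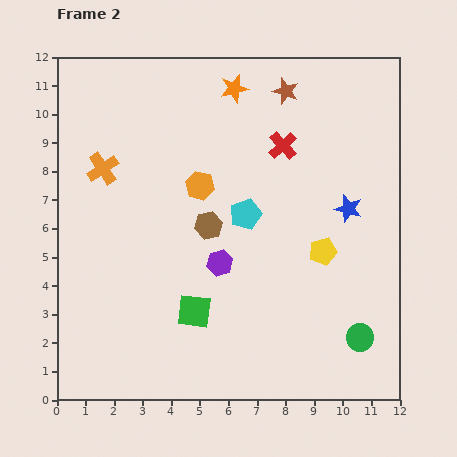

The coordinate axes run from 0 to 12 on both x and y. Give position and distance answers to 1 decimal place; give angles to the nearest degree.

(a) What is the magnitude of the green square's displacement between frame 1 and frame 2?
2.2

The green square moved from (2.6, 2.9) to (4.8, 3.1), a distance of √(2.2² + 0.2²) ≈ 2.2.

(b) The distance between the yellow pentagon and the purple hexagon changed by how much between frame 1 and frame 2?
-3.1

Distance in frame 1: 6.7. Distance in frame 2: 3.6.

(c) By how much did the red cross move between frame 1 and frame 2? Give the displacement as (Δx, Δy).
(-2.5, -0.9)

The red cross was at (10.4, 9.8) in frame 1 and (7.9, 8.9) in frame 2.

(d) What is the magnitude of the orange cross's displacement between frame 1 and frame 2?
1.2

The orange cross moved from (1.4, 6.9) to (1.6, 8.1), a distance of √(0.2² + 1.2²) ≈ 1.2.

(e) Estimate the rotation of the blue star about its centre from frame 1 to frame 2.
21° clockwise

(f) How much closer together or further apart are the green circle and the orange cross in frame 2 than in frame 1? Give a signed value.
+3.9

Distance in frame 1: 6.9. Distance in frame 2: 10.8.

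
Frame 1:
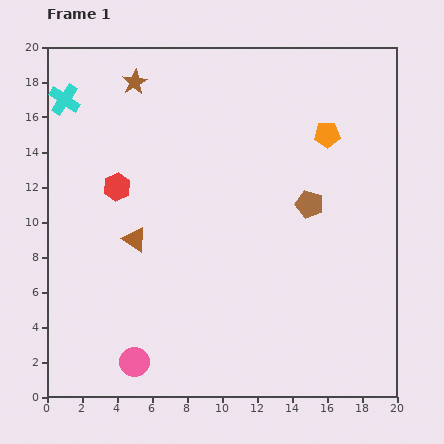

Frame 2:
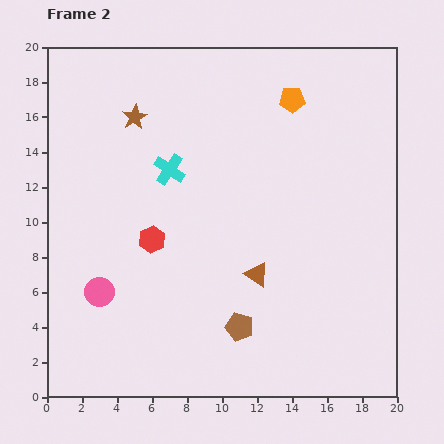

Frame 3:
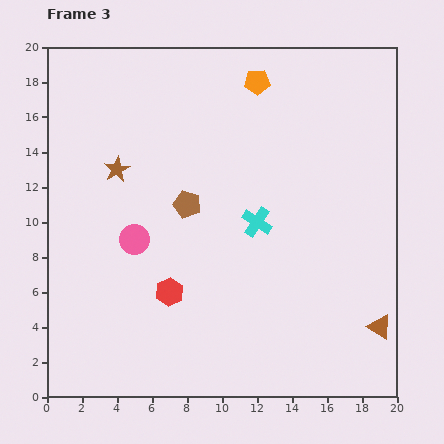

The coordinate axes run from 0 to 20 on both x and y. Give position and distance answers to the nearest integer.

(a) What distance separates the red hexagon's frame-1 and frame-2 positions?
4

The red hexagon moved from (4, 12) to (6, 9), a distance of √(2² + 3²) ≈ 4.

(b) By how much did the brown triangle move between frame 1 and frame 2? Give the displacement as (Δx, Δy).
(7, -2)

The brown triangle was at (5, 9) in frame 1 and (12, 7) in frame 2.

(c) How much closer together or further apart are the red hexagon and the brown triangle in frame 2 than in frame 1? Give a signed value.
+3

Distance in frame 1: 3. Distance in frame 2: 6.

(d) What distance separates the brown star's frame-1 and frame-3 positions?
5

The brown star moved from (5, 18) to (4, 13), a distance of √(1² + 5²) ≈ 5.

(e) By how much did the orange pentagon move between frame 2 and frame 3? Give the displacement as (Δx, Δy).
(-2, 1)

The orange pentagon was at (14, 17) in frame 2 and (12, 18) in frame 3.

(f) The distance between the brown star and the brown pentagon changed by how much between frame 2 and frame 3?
-9

Distance in frame 2: 13. Distance in frame 3: 4.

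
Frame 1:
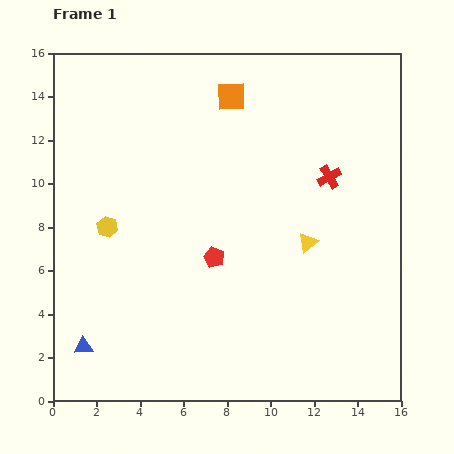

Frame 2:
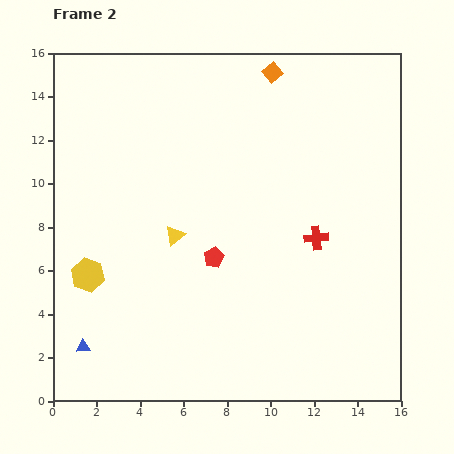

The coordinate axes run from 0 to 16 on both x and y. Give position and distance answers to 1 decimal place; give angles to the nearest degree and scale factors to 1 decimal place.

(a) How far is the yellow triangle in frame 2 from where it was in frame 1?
6.1

The yellow triangle moved from (11.7, 7.3) to (5.6, 7.6), a distance of √(6.1² + 0.3²) ≈ 6.1.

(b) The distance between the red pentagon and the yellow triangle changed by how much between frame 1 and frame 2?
-2.3

Distance in frame 1: 4.4. Distance in frame 2: 2.1.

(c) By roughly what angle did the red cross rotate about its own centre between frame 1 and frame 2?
24° clockwise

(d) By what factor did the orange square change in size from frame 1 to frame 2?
0.7×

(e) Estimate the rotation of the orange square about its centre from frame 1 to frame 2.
36° counter-clockwise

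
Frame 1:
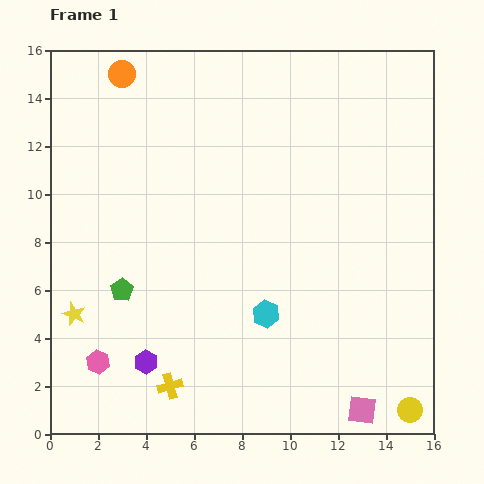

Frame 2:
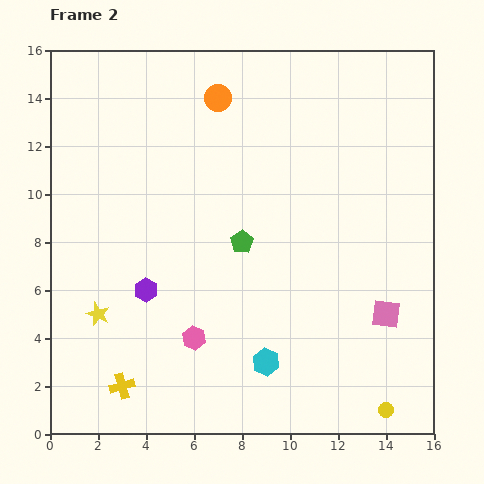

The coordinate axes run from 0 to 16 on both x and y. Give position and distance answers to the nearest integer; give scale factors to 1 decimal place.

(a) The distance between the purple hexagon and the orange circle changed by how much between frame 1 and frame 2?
-3

Distance in frame 1: 12. Distance in frame 2: 9.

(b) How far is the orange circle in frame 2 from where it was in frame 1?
4

The orange circle moved from (3, 15) to (7, 14), a distance of √(4² + 1²) ≈ 4.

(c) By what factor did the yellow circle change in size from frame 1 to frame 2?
0.6×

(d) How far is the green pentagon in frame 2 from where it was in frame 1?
5

The green pentagon moved from (3, 6) to (8, 8), a distance of √(5² + 2²) ≈ 5.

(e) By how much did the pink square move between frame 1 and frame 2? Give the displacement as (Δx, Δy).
(1, 4)

The pink square was at (13, 1) in frame 1 and (14, 5) in frame 2.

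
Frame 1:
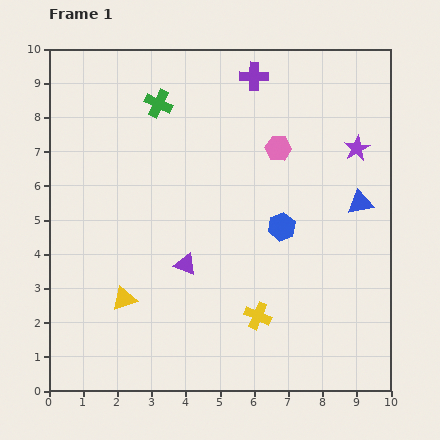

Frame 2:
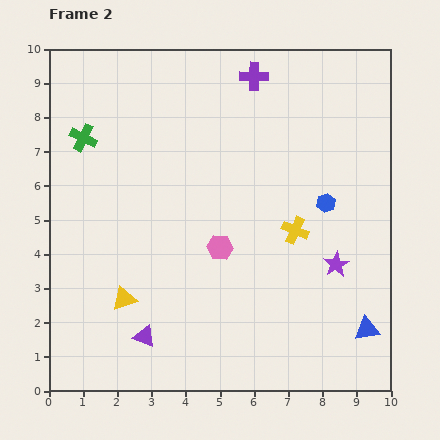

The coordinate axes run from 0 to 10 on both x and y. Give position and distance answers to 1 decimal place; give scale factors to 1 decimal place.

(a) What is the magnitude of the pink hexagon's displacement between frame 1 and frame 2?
3.4

The pink hexagon moved from (6.7, 7.1) to (5.0, 4.2), a distance of √(1.7² + 2.9²) ≈ 3.4.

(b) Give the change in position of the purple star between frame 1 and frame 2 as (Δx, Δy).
(-0.6, -3.4)

The purple star was at (9.0, 7.1) in frame 1 and (8.4, 3.7) in frame 2.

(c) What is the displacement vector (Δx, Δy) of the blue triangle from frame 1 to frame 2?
(0.2, -3.7)

The blue triangle was at (9.1, 5.5) in frame 1 and (9.3, 1.8) in frame 2.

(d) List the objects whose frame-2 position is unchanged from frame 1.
the yellow triangle, the purple cross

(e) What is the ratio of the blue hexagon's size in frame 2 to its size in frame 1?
0.7×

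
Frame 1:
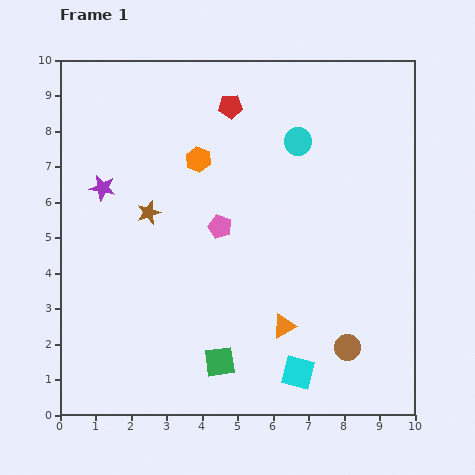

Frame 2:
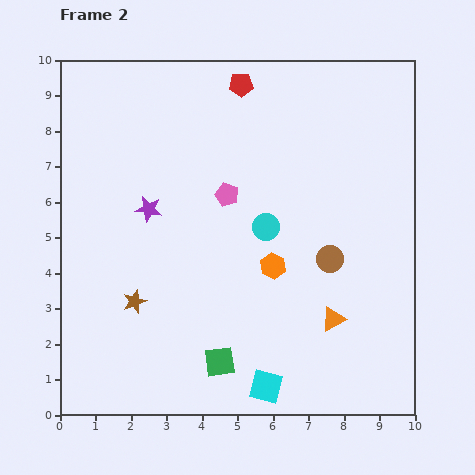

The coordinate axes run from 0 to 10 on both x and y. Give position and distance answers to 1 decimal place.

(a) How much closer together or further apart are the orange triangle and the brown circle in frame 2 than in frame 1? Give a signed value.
-0.2

Distance in frame 1: 1.9. Distance in frame 2: 1.7.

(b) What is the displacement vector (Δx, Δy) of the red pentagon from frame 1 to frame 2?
(0.3, 0.6)

The red pentagon was at (4.8, 8.7) in frame 1 and (5.1, 9.3) in frame 2.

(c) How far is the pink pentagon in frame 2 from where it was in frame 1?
0.9

The pink pentagon moved from (4.5, 5.3) to (4.7, 6.2), a distance of √(0.2² + 0.9²) ≈ 0.9.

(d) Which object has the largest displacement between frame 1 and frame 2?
the orange hexagon

(moved 3.7; next 2.6)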